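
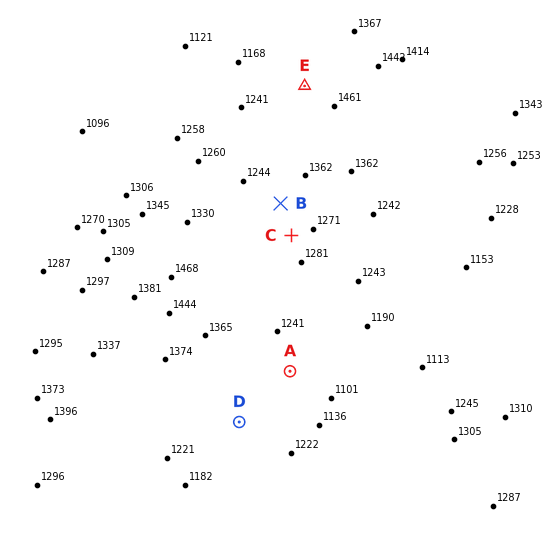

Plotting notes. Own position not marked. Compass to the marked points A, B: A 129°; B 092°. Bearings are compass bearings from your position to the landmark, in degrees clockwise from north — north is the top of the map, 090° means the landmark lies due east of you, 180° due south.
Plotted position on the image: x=74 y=196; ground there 1220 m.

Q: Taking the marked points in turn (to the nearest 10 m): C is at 1270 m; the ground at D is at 1270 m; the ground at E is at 1380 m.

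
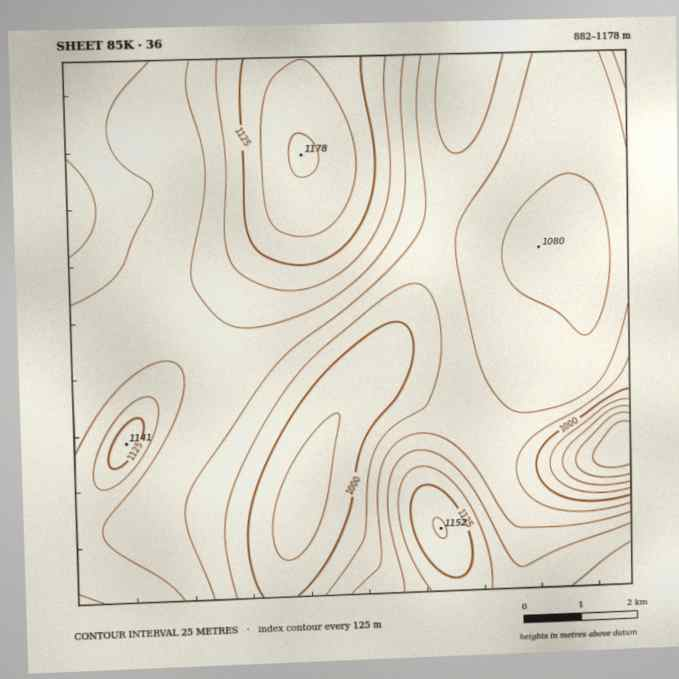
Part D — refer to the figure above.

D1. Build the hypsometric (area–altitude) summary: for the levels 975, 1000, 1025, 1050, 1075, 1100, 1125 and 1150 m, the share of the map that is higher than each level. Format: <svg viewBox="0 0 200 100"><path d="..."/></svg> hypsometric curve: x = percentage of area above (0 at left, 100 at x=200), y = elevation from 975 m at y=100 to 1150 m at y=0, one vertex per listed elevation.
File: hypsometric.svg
<svg viewBox="0 0 200 100"><path d="M193 100l-13-14-17-15-36-14-64-14-31-14-13-15-10-14"/></svg>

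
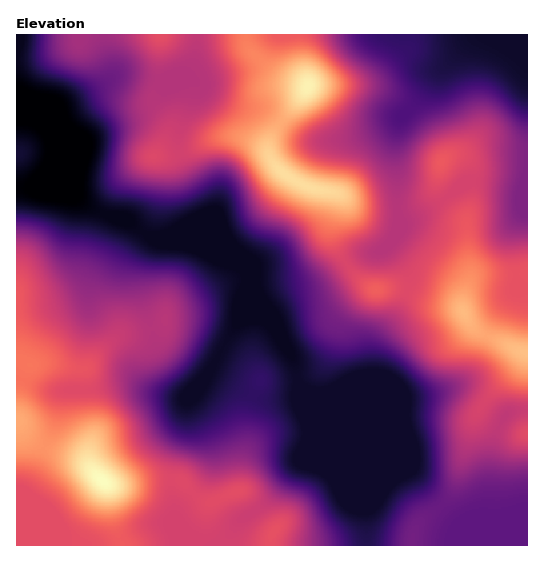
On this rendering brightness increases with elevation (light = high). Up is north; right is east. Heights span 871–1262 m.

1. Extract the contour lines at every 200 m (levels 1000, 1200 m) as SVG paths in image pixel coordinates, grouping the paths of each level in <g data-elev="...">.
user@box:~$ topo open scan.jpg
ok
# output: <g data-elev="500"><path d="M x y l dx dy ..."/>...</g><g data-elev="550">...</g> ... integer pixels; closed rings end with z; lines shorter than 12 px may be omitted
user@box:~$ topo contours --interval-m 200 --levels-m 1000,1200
<g data-elev="1000"><path d="M328 545l-3-13-14-29-8-8-18-8-9-7-9-13-8-22-5-5-4-2-7 0-29 11-15 1-25-7-9-7-7-9-14-28 0-10 5-6 22-15 11-11 9-16 7-20 0-8-2-9-6-12-7-9-6-4-7-2-43-1-11-1-26-14-27-7-18-17-8-5-10-3-10-1"/><path d="M419 545l2-20-3-3-5 3-4 5-3 15"/><path d="M527 132l-8-4-24-24-8-4-9-1-9 2-18 10-22 9-27 22-5 1-6-1-9-10-6-15 2-9 11-16 1-5-2-7-8-11-27-20-5-8-2-6"/><path d="M51 35l1 18 3 6 6 4 12 5 13 4 11 1 16-2 5 3 0 6-5 13 0 7 9 28-4 36 1 9 4 6 7 4 13 4 30 4 14-4 28-15 7-1 7 3 9 10 11 27 5 9 8 5 21 8 10 9 23 41 9 36 3 6 9 4 25 1 13 3 23 16 25 24 19 14 3 8-6 18 0 10 6 56 2 9 3 5 4 2 5-1 26-11 21 0 21-3"/></g><g data-elev="1200"><path d="M99 505l12 1 11-4 9-9 2-9-4-9-19-23-8-19-4-3-5-1-11 4-10 10-6 9-2 9 5 12 13 19 8 8z"/><path d="M527 343l-21-3-4 1-1 3 3 5 11 10 7 4 5 1"/><path d="M466 324l3 1 3-1-1-9-4-10-2-2-4-1-5 3 0 7 3 6z"/><path d="M341 209l9 0 5-6 0-10-6-8-8-4-28-6-18-10-12-12-6-20-2-2-9 1-9 7-4 8 2 9 10 17 9 11 13 8 16 8z"/><path d="M288 116l10-1 15-7 10-8 7-9 1-7-3-8-8-9-9-6-8-1-9 3-8 6-5 8-1 12 5 23z"/></g>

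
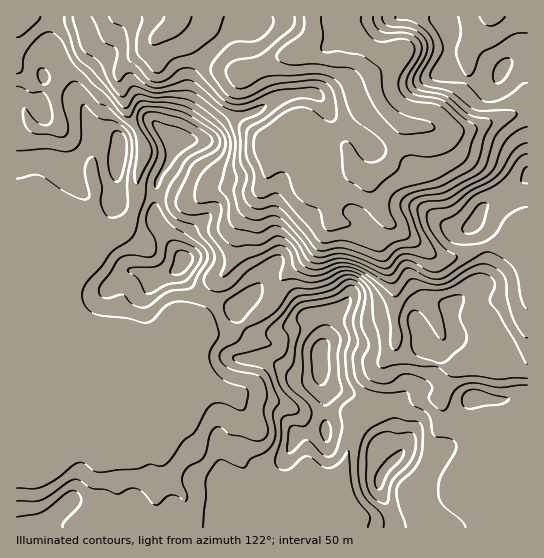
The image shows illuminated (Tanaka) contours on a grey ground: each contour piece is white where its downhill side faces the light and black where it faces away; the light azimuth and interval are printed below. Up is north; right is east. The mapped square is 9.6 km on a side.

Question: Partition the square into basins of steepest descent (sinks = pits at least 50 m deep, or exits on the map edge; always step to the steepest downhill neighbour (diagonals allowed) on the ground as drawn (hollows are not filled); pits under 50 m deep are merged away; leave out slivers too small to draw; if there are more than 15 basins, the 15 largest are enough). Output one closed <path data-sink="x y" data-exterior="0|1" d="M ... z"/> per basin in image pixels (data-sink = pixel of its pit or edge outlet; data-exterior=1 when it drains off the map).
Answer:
<path data-sink="313 17" data-exterior="1" d="M445 16l-204 0-1 6 3 3-6 0-42 45-6 12-1 15-9 24-4 20-20-17-6 0-24 12-6 7 0-4-8-4-17-4-10-22-3-2-16 1-11 4-9 0-5-5 0-10 4-11-3-32 11-21 3-16-39 0 1 511 511-1 0-470-11 0-6 3-16 20-9 3-17-2-23-9-2-3 5-19 0-17z"/><path data-sink="179 17" data-exterior="1" d="M239 16l-184 0-3 17-11 21 3 32-4 11 0 10 5 5 9 0 11-4 16-1 3 2 10 22 17 4 6 2 2 6 6-7 24-12 6 0 19 17 5-20 9-24 1-15 6-12 42-45 6 0-3-3z"/><path data-sink="491 17" data-exterior="1" d="M527 16l-81 0-1 6 4 11 0 17-5 20 25 11 17 2 9-3 16-20 17-5z"/>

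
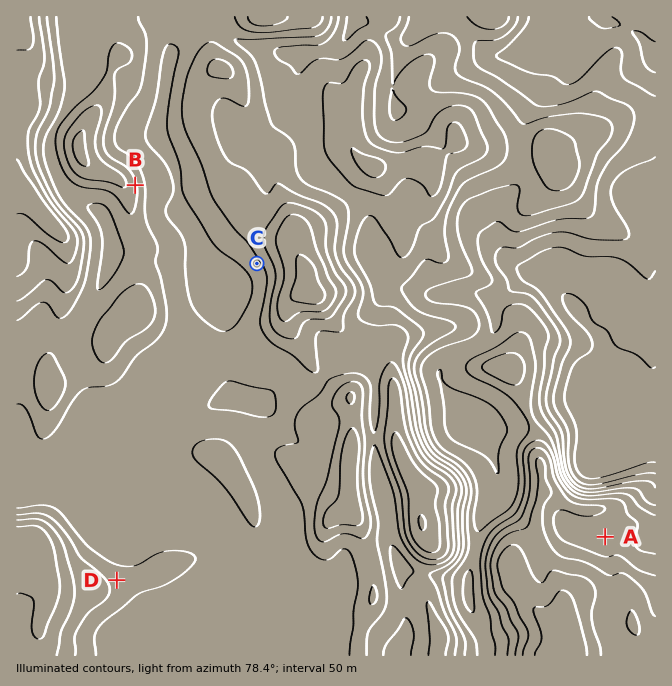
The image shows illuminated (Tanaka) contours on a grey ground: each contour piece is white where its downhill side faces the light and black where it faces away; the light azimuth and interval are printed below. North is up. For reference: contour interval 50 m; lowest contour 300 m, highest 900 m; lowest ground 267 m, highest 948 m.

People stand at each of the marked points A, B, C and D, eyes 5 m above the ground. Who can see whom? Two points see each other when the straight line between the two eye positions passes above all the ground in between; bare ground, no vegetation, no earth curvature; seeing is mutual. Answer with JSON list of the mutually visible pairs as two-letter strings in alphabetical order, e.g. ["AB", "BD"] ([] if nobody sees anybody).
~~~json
["BC", "CD"]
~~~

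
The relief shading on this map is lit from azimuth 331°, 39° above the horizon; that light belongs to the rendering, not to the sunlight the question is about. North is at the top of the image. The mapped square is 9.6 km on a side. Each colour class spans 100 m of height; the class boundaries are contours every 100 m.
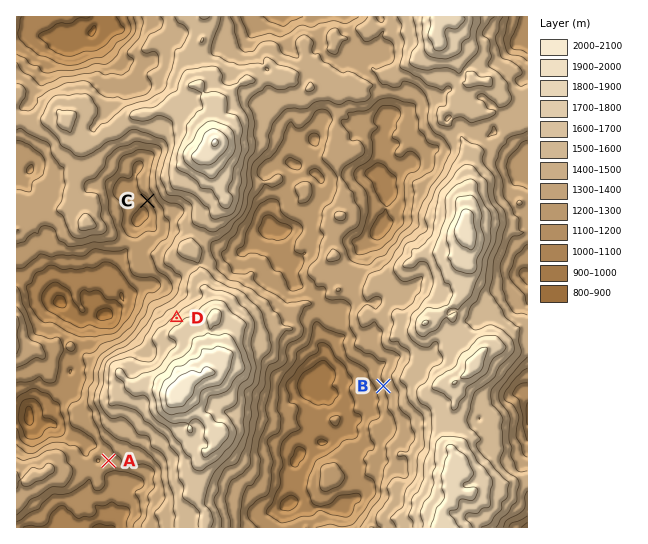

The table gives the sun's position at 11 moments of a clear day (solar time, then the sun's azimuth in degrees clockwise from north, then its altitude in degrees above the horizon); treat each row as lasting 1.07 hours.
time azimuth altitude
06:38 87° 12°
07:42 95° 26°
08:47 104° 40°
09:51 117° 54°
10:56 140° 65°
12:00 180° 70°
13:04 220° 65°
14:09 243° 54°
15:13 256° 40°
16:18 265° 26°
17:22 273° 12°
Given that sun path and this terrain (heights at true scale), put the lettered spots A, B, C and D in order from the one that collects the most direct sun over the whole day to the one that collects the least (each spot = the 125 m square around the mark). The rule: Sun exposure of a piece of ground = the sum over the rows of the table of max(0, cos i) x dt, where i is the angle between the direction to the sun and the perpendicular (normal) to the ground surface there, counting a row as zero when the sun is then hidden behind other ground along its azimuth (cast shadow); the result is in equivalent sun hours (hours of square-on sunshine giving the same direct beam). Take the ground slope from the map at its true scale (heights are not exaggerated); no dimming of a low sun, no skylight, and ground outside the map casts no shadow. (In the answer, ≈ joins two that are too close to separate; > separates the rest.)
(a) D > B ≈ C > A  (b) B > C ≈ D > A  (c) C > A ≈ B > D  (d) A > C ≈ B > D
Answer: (d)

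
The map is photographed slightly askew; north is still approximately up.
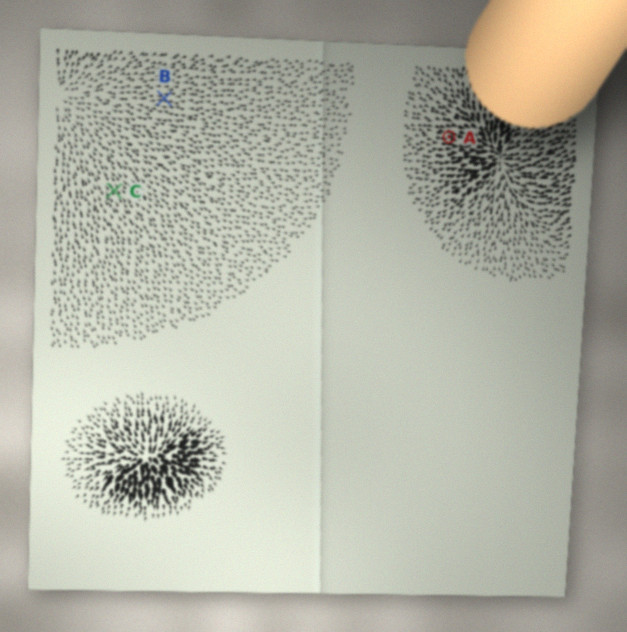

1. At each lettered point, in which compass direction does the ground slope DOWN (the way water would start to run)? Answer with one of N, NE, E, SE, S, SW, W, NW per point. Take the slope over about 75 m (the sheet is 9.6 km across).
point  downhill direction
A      E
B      W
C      NW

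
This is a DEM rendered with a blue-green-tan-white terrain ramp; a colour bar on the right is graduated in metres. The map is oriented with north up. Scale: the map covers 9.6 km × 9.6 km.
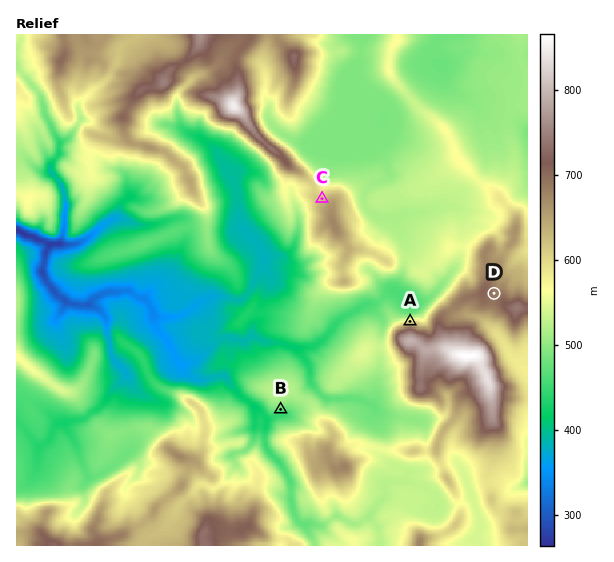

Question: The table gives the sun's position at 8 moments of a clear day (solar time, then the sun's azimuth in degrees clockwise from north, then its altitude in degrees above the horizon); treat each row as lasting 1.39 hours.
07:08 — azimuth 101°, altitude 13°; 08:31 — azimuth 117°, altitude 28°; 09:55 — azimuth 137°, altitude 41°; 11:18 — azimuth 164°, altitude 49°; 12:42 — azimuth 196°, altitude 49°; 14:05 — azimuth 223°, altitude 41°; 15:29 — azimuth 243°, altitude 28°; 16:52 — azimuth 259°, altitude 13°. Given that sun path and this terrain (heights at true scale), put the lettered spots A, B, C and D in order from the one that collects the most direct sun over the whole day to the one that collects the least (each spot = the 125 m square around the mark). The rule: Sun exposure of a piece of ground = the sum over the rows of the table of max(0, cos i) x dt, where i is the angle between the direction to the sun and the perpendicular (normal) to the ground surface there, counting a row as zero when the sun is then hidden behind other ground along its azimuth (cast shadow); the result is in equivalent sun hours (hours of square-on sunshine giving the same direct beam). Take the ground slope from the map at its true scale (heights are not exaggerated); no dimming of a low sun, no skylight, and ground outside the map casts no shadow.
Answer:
B > D > C > A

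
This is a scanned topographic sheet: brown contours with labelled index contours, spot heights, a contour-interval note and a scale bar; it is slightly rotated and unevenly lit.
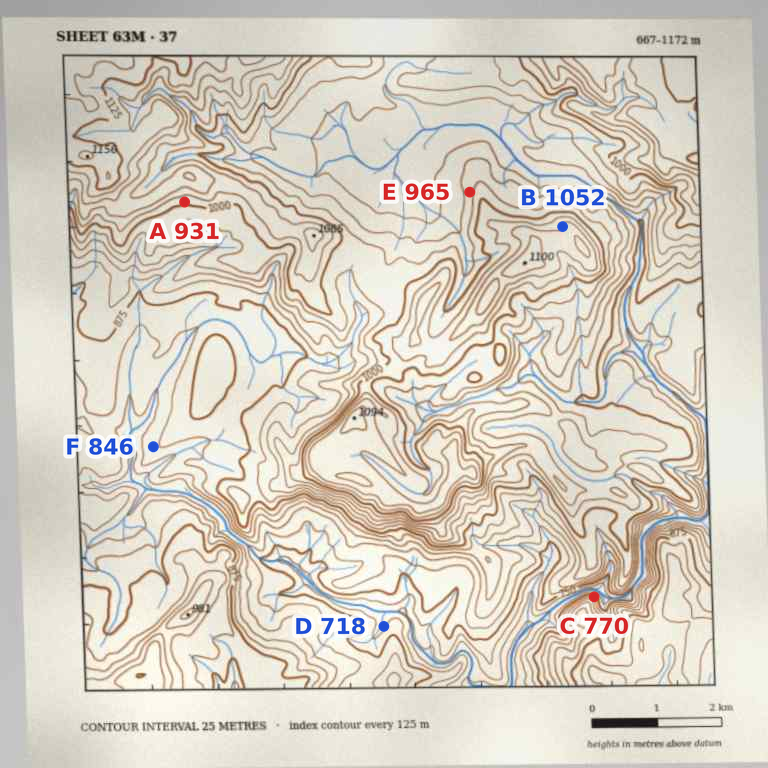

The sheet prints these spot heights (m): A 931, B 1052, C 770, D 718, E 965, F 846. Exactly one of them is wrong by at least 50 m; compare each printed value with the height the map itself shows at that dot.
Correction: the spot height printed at A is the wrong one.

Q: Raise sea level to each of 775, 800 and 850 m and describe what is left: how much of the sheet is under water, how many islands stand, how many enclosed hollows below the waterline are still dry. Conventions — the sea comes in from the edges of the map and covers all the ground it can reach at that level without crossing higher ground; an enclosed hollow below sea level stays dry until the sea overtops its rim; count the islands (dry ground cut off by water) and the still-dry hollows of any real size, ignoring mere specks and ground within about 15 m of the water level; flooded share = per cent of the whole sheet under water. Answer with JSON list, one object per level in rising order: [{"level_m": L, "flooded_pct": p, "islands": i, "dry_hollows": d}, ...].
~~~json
[{"level_m": 775, "flooded_pct": 8, "islands": 0, "dry_hollows": 0}, {"level_m": 800, "flooded_pct": 12, "islands": 0, "dry_hollows": 0}, {"level_m": 850, "flooded_pct": 22, "islands": 0, "dry_hollows": 0}]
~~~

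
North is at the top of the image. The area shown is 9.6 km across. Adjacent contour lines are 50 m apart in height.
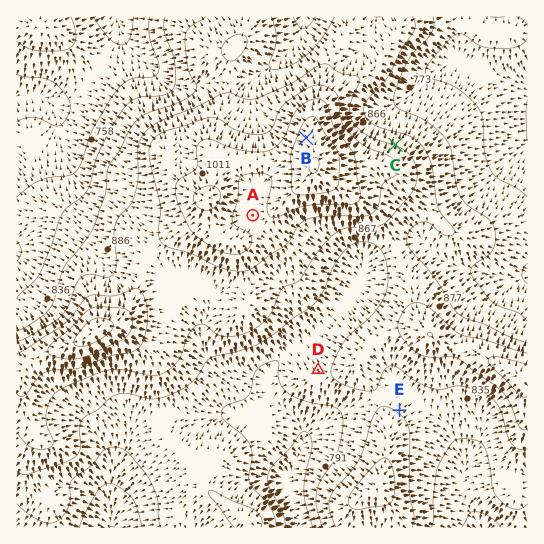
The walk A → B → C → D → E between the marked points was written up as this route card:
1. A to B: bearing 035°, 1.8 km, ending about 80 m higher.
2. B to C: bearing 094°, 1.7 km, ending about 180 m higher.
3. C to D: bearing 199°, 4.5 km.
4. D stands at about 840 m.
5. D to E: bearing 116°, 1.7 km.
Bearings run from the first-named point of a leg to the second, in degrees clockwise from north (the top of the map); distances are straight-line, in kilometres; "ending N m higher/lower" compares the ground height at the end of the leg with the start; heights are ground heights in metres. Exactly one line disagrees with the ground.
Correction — Line 2: it should read "ending about 180 m lower".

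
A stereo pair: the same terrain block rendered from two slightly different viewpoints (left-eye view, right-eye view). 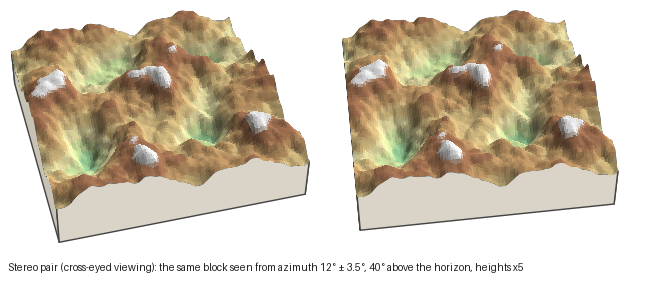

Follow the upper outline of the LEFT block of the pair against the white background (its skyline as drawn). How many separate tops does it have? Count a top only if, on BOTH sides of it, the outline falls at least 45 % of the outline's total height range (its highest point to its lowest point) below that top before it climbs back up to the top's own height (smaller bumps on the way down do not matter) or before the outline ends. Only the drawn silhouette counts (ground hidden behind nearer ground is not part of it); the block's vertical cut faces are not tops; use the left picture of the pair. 0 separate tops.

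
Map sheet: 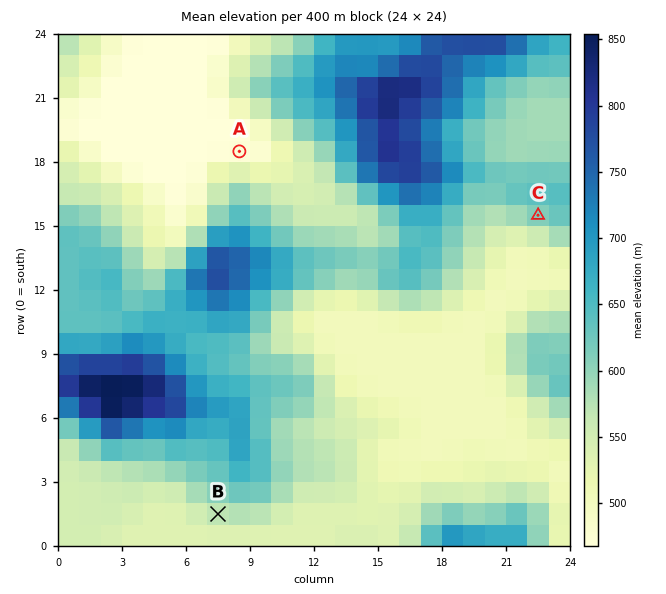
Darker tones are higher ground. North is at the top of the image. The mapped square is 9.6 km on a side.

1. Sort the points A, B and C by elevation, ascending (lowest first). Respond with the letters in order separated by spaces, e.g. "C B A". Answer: A B C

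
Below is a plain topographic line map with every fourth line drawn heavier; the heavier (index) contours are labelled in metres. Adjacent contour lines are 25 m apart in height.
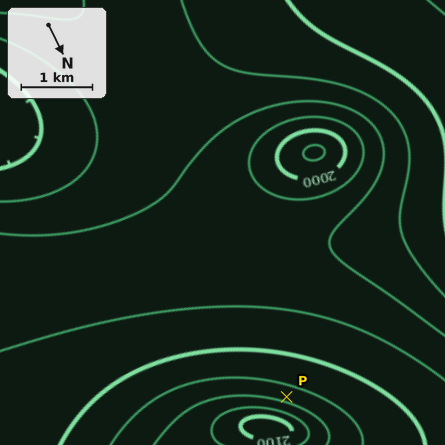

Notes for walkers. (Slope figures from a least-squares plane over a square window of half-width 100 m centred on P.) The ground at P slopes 7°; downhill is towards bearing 223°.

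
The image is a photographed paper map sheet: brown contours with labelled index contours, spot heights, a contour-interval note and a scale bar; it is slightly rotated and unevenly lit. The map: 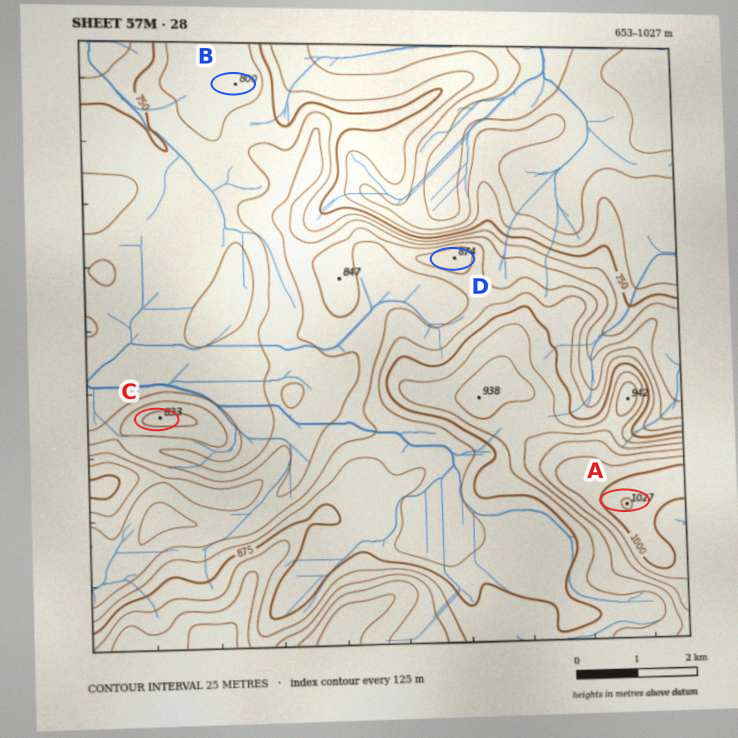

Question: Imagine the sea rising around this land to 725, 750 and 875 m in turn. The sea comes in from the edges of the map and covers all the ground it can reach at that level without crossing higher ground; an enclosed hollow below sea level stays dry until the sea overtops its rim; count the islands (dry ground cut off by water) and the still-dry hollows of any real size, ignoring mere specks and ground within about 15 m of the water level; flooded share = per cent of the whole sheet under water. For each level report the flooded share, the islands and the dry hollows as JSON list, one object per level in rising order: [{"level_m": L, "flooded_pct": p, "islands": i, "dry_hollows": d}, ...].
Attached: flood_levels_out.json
[{"level_m": 725, "flooded_pct": 17, "islands": 0, "dry_hollows": 0}, {"level_m": 750, "flooded_pct": 22, "islands": 0, "dry_hollows": 0}, {"level_m": 875, "flooded_pct": 78, "islands": 0, "dry_hollows": 0}]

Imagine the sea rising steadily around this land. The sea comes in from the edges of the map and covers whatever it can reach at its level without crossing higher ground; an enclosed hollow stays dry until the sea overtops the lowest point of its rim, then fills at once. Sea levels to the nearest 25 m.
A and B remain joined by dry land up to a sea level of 775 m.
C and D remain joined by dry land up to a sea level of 800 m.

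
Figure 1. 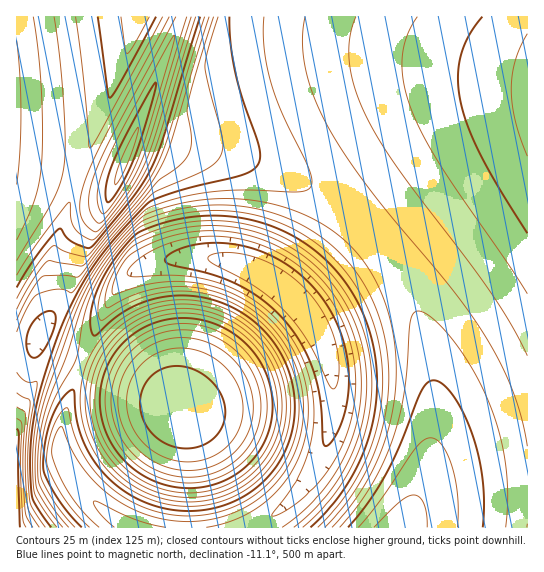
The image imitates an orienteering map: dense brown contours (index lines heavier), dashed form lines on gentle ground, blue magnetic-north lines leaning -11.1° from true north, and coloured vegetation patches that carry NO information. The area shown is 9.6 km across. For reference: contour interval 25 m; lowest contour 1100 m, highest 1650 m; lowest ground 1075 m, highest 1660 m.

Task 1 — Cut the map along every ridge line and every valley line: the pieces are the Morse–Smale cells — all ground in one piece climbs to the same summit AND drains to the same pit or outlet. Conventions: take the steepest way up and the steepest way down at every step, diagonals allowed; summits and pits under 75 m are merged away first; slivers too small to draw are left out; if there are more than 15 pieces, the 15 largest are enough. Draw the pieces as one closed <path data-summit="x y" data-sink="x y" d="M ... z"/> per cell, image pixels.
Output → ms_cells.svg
<path data-summit="125 161" data-sink="527 91" d="M527 16l-345 0-46 115 39 13 28 3 35 8 49 18 46 28 40 38 44-38 44-30 34-19 33-13z"/><path data-summit="177 413" data-sink="291 297" d="M206 257l-23 0-28 6-24 9-10 9-34 69-24 71-4 24 14 32 11 14 19 20 27 17 124 0 33-24 16-17 13-20 12-28 5-25 0-33-9-36-16-30-26-27-17-12-31-13z"/><path data-summit="125 161" data-sink="291 297" d="M141 132l-4 0-2 3-21 50-17-1-36-12-32-4-13 1 1 178 14-2 6-2 5-10 25 11 11 3 11-2 32-64 10-9 24-9 28-6 23 0 28 6 37 17 27 23 73-64-2-4-36-34-46-28-49-18-35-8-28-3z"/><path data-summit="398 527" data-sink="527 91" d="M527 140l-32 12-34 19-44 30-45 38 23 30 17 32 12 32 9 46 0 51-5 32-12 37-14 29 126-1z"/><path data-summit="398 527" data-sink="291 297" d="M371 239l-74 64 16 20 16 38 4 20-1 41-9 32-16 28-20 22-18 15-11 5-3 4 146 0 15-29 11-32 6-37 0-51-2-18-7-28-12-32-17-32z"/><path data-summit="125 161" data-sink="141 17" d="M181 16l-164 0-1 151 45 5 36 12 17 1 53-128 14-38z"/><path data-summit="17 518" data-sink="291 297" d="M42 333l-5 10-21 4 0 180 113 1-26-17-19-20-15-21-10-25 1-14 9-33 20-52-11 1-11-3z"/>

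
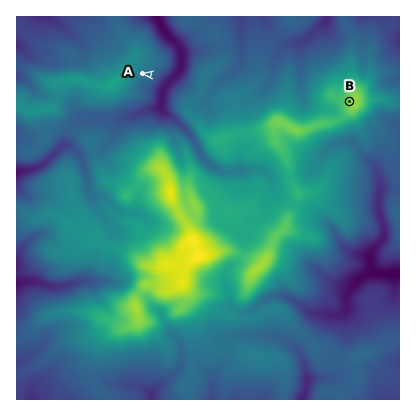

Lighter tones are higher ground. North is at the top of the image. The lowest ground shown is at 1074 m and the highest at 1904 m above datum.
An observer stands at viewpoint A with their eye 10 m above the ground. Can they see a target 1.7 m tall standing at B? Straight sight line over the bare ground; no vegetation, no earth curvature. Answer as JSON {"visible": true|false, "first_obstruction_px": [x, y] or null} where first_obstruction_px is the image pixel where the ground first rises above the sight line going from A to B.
{"visible": true, "first_obstruction_px": null}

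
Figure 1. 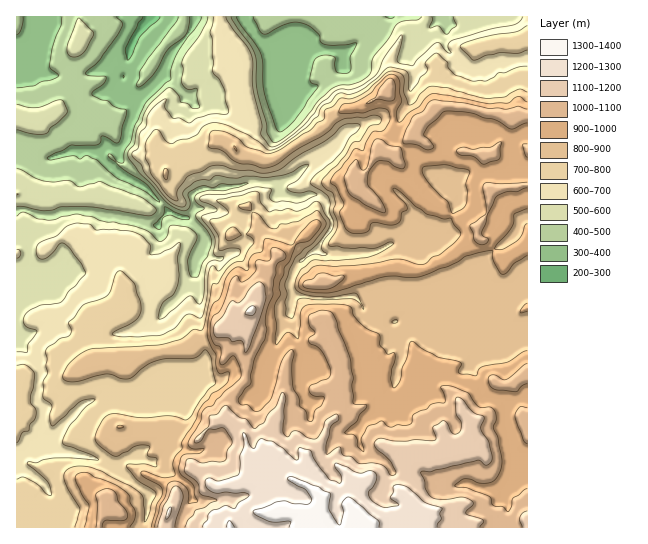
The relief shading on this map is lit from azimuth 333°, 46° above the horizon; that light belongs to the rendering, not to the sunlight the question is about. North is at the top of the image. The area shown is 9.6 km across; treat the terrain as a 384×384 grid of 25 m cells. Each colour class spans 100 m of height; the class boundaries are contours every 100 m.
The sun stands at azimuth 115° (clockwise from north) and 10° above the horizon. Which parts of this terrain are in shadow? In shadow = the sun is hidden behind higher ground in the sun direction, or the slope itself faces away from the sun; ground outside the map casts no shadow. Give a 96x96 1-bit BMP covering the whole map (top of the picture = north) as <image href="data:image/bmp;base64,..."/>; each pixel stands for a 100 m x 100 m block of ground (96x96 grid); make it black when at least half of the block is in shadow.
<image width="96" height="96" href="data:image/bmp;base64,Qk2+BAAAAAAAAD4AAAAoAAAAYAAAAGAAAAABAAEAAAAAAIAEAAATCwAAEwsAAAIAAAAAAAAA////AAAAAAAA/gDz9wAAAAAAAGYA/gHz/xAAAAAAAG4B/gfz/yAADAAAAH4D/w/5/3MADAAAAD8P/x/5///BnAADwH8f/5/9//9AHAAD8H9//7/94f4ADA4D8D9////98AAADA4B4D7/+///94AADA8AAA7/+///9/AAHAeAAAb/////n/AAOMMAAAb/////n+AAMeYAAAD/////v+AAcf4AAAD//////+AMcPwAAAD//5///+AYMHQB0AD//j///+wYOPjBOAY/97//3+w5nPlAPA4fz7//7+w7x/PAPA4M/8D/588zw+P8OA4O/+H/848HwPP8OB4Of/f/+A8D4Hn/eB8Of////j+D8Dv/4R4Of////j+H8Af/47wMP////n/H+Af/4bwMA////z/D+EM/4AAcA////x/COGOfwAAcAP///4/GGAPfiYAeAA///8/GeAPgG5gfAAP//+/G+APgD9wf4AH//+fH+APgH/6/+AB//OfH8AHgH////AAf/uPiAAHgD////gAA/uPmAAHgB/////+A/2H2AADAAfj//////2D2AADAAAD/8////AD+AALAAAD/4H///AB/AALAAAD+AAf//AB+AAMAAADAAAP//gB/AAAAAADD8AP//wB/AABAAADH+AP//+B/gGBAAADD+AP///B/+EAAAADH+Af///B//sAAAADn/Q////g//YAAAABj+/////g8AAAAAABj8/////g8AAAAAABAB/////w/gAAAAAAAD/////w/yAAAAAAAH/////w//8AAAAAAf/////wf//wMAAAAf/////8P//4MAMAAf/////+H//4NgIAAf/////+D//8DwAwAAf////8A4AIH8ACAAf////48cAAD/ADDA/////z+eAAB/ADH4/////3/PAAB/GDP7/////n/OAAB/gDf/////8P/+AAAfwCP/////4f//AAAfwAAAAf//4f//AAAfwAAAAH4//f//AAAP4AAAAP5//P//gAAP4AAAAfw/////gAAP4AAAB/wf////gAAP7wAAD/wP7///gAAf78ACH/wAAB//gAAfgABmP/gAAA//gAAAgAD2f/gAAA//0AAAgID///gAYM//+AAAgYAP//Bw4/f/+AAAwcAP//D45/3//AANsYAP//H/x/7//OAAMQAP//H/j/+f/vAAAAAP//P/D//v//AAAAAP//P/H/////gAAAAH//P/P/////gAAAAD//f/8f/8P/4ABgMD//f/+f//B/8APw+D//n+ef//4H8P/w+D//x4Of//+D///w/D//58e////j///4fB//7cM////z///4AAf//AM////z///4AAP//AG////7///AAAP4/gG///////4AAAH9/gA/////4OAAHAA//4A/////8GAAHgA//gA////3+eAAPwA//wA////7+cAAP4A//4R////7++AAf4A//4x////9//gAf4Af/8D////8///wf8AP/+D//H/+f//8f8AP//H/4A/+///8f4AP//P+AAP////8="/>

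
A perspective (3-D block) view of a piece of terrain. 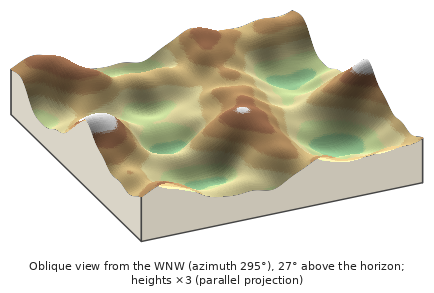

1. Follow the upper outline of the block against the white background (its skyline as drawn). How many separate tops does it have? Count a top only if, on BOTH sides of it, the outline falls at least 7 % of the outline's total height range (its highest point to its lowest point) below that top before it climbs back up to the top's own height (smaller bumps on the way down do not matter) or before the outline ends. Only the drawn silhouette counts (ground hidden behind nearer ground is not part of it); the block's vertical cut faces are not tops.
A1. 3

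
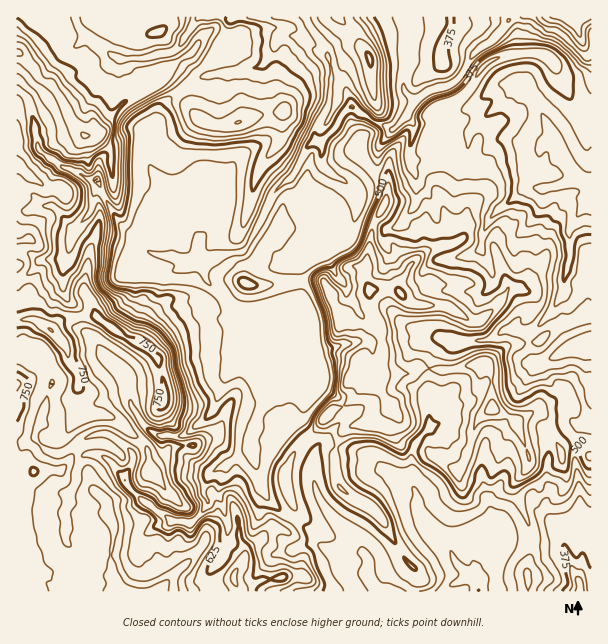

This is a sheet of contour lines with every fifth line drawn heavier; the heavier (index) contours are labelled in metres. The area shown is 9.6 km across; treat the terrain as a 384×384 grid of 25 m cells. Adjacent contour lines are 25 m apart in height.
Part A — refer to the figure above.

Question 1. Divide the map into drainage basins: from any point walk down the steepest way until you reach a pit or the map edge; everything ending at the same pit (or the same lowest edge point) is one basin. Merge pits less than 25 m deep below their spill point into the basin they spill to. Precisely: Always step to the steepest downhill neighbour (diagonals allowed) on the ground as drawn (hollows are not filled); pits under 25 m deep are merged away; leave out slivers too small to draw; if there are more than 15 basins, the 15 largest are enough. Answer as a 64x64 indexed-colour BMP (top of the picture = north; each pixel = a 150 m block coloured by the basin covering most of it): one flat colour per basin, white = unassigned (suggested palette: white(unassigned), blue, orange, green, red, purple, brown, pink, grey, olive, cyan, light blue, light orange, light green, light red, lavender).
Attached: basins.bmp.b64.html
<image width="64" height="64" href="data:image/bmp;base64,Qk12CAAAAAAAAHYAAAAoAAAAQAAAAEAAAAABAAQAAAAAAAAIAAATCwAAEwsAABAAAAAAAAAA////ALR3HwAOf/8ALKAsACgn1gC9Z5QAS1aMAMJ34wB/f38AIr28AM++FwDox64AeLv/AIrfmACWmP8A1bDFABERERERERERERERERMzMzMzMzMzMzNERERERERDMzMzERERERERERERERERMzMzMzMzMzMzMzREREREREMzMzMRERERERERERERERETMzMzMzMzMzMzREREREREQzMzMxERERERERERERERERMzMzMzMzMzMzRERERERERDMzMzERERERERERERERERETMzMzMzMzMzNEREREREREMzMzMREREREREREREREREREzMzMzMzMzNEREREREREQzMzMxERERERERERERERERERMzMzMzMzM0RERERERERDMzMzERERERERERERERERERERMzMzMzM0REREREREREMzMzMRERERERERERERERERERETMzMzM0REREREREREQzMzMxERERERERERERERERERERMzMzM0REREREREREQzMzMzERERERERERERERERERERMzMzNERERERERERERDMzMzMREREREREREREREREREREzMzNERERERERERERDMzMzMxERERERERERERERERERETMzM0REREREREREREQzMzMzERERERERERERERERERERMzMzREREREREREREREMzMzMREREREREREREREREREREzMzREREREREERREREQzMzMxERERERERERERERERERERMzNEREREREERFERERDMzMxERERERERERERERERERERETMzREREQzMRERRERDMzEREREREREREREREREREREREREzNEREQzMRERFEREMzMRERERERERERERERERERERERERMzNERDMREREUREQzMREREREREREREREREREREREREREzMzM0ERERERFERVMRERUREREREREREREREREREREREREzMzMRERERERVVVRERVRERERERERERERERERERERERERMzMRERERERFVVVVRFVERERERERERERERERERERERERETMREREREREVVVVVVVURERERERERERERERERERERERERERERERERERVVVVVVVRERERERERERERERERERERERERERERERERERVVVVVVVVERERERERERERERERERERERERERERERERERFVVVVVVVURERERERERERERERERERERERERERERERERERFVVVVVVRERERERERERERERERERERERERERERERERERERVVVVVVERERERERERERERERERERERERERERERERERERERElVVUREREREREREREREREREREREREREREREREREREREiJVVRERERERERERERERERERERERERERERERERERERESIiIlERERERERERERERERERERERERERERERERERERERIiIiEREREREREREREREREREREREREREREREREREREREiIiIREREREREREREREREREREREREREREREREREREREiIiIhERERERERERERERERERERERERERERERERERERIiIiIiEREREREREREREREREREREREREREREREREREREiIiIiIhERERERERERERERERERERERERERERERERERESIiIiIiERERERERERERERERERERERERERERERERERESIiIiIiIRERERERERERERERERERERERERERERERERERIiIiIiIhEREREREREREREREREREREREREREREREREiIiIiIiIiEREREREREREREREREREREREREREREREREiIiIiIiIiIREREREREREREREREREREREREREREREREiIiIiIiIiIhERERERERERERERERERERERERERERERESIiIiIiIiIiERERERERERERERERERERERERERERERESIiIiIiIiIiIRERERERERERERERERERERERERERERERIiIiIiIiIiIhEREREREREREREREREREREREREREREREiIiIiIiIiIiERERERERERERERERERERERERERERERESIiIiIiIiIiIREREREREREREREREREREREREREREREREiIiIiIiIiIhEREREREREREREREREREREREREREREREiIiIiIiIiIiEREREREREREREREREREREREREREREREiIiIiIiIiIiIRERERERERERERERERERERERERERERESIiIiIiIiIiIhEREREREREREREREREREREREREREREREiIiIiIiIiIiERERERERERERERERERERERERERERERESIiIiIiIiIiIRERERERERERERERERERERERERERERERIiIiIiIiIiIRERERERERERERERERERERERERERERERERIiIiIiIiIRERERERERERERERERERERERERERERERERESIiIiIiIREREREREREREREREREREREREREREREREREREiIiIiIhERERERERERERERERERERERERERERERERERESIiIiIhEREREREREREREREREREREREREREREREREREREiIiIiEREREREREREREREREREREREREREREREREREREREiIiERERERERERERERERERERERERERERERERERERERERERERERERERERERERERERERERERERERERERERERERERERERERERERERERERERERERERERERERERERERERERERERERERERERERERERERERERERERERERERERERERERERERERERER"/>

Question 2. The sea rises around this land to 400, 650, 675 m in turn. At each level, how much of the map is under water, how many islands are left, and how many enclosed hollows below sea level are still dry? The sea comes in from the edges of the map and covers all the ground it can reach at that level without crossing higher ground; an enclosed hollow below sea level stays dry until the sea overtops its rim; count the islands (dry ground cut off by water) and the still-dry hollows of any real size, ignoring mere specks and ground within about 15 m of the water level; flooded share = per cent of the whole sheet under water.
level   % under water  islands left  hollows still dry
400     12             0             0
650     82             0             0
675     86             0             0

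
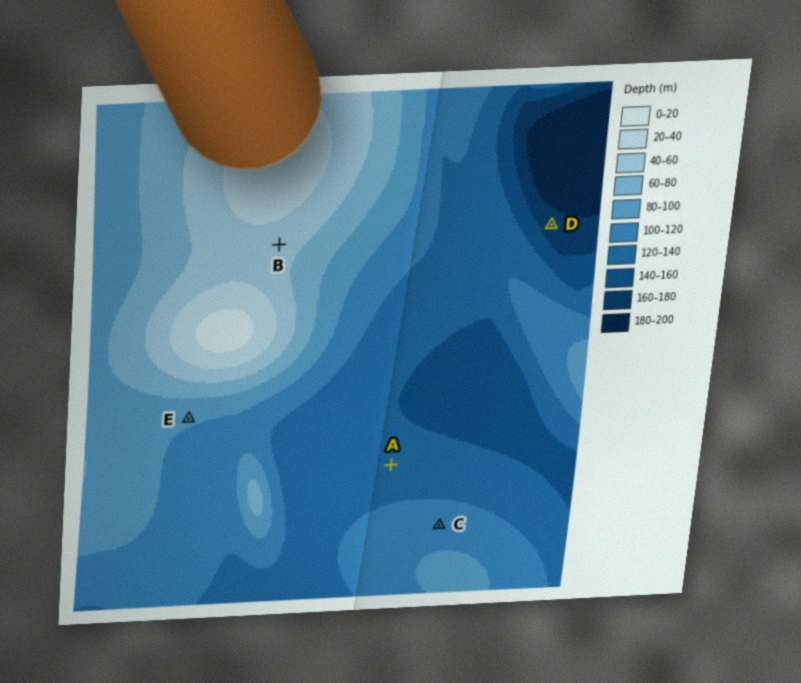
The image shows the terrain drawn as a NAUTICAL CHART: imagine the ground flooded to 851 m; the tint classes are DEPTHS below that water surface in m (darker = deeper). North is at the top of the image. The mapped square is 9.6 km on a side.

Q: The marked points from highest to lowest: B E C A D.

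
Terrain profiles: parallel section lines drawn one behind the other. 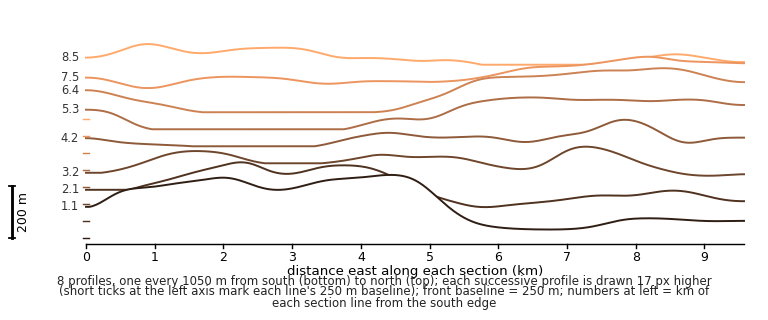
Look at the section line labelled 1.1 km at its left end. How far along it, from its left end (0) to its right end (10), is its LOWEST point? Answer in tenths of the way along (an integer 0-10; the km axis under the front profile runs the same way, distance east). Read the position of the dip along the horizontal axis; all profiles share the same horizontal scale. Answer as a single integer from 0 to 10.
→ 7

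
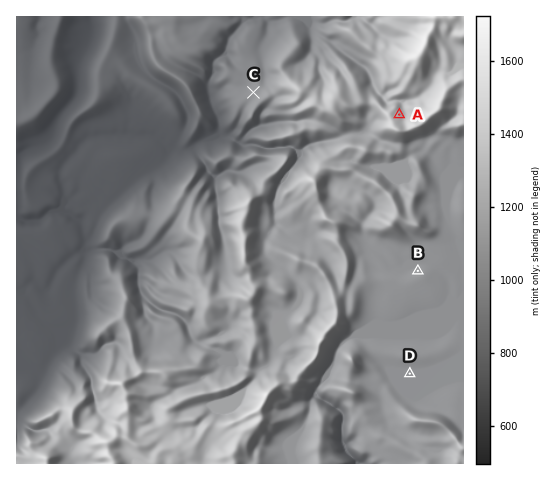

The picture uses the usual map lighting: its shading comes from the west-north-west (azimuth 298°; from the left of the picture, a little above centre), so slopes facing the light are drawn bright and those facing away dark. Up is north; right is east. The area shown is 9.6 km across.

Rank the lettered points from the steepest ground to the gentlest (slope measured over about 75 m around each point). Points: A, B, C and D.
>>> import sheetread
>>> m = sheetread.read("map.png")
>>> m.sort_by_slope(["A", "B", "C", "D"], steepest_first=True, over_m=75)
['A', 'C', 'B', 'D']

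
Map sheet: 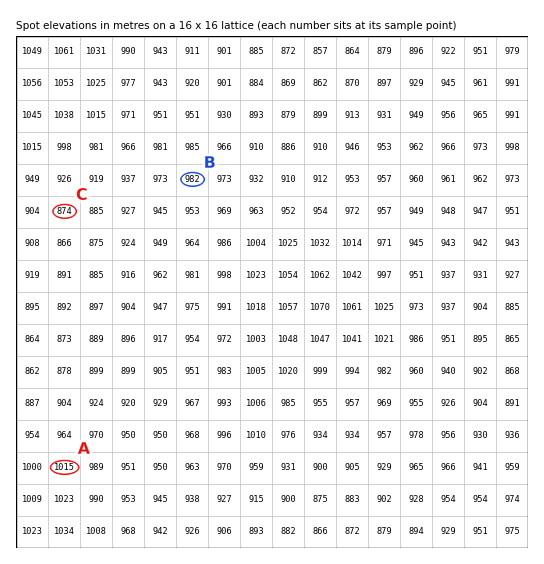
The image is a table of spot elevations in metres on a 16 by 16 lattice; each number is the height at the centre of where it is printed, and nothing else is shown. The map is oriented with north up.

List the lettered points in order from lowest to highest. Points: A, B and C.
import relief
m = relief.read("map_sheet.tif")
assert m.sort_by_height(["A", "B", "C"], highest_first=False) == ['C', 'B', 'A']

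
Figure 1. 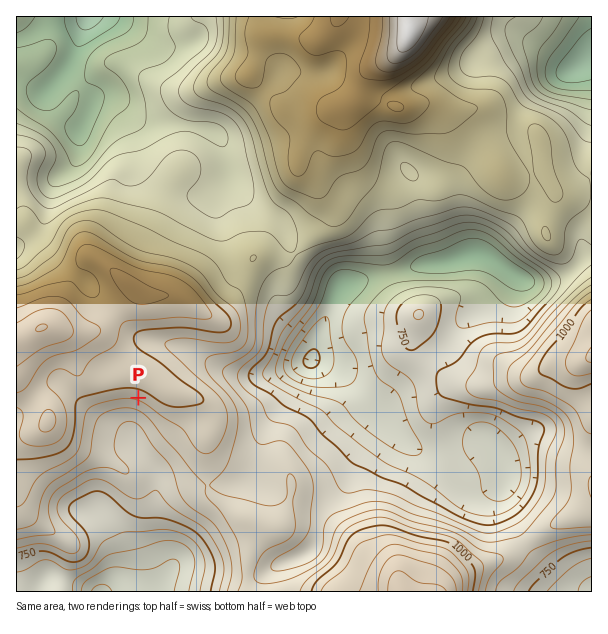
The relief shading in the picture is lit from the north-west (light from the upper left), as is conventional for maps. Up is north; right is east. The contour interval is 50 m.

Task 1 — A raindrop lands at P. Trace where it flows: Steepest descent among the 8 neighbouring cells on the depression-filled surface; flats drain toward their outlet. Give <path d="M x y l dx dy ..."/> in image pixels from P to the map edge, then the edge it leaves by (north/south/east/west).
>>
<path d="M138 398l0 9-1 1 0 5-2 1 0 29 5 6 0 1 10 12 6 12 0 72 12 12 0 15-12 14-1 4"/>
exit: south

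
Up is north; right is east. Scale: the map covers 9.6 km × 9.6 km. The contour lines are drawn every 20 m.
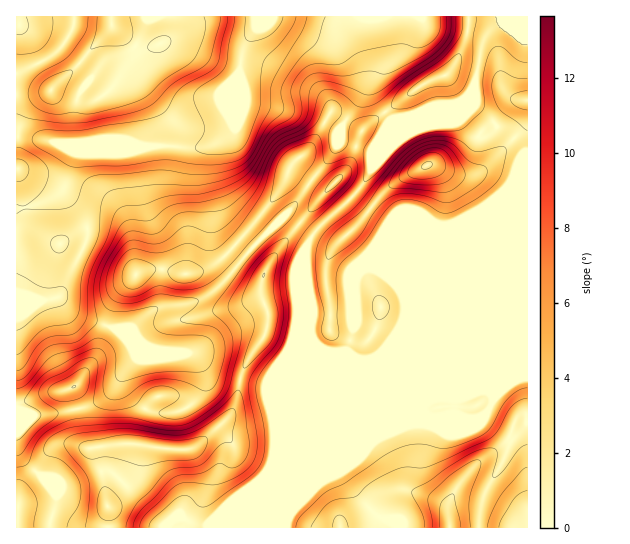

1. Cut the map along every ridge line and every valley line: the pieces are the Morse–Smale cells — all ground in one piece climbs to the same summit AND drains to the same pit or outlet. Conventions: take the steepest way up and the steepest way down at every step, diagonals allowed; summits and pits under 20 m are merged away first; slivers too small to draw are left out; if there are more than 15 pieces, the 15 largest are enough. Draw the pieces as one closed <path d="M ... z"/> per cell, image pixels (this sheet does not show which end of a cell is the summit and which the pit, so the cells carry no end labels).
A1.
<path d="M365 16l-108 0-1 13-12 17-5 27 2 6 2 19 6 6 24 3 41 9 24 15 3-2-1 12 2 2 25 8 7 0 22-9-24 25-13 23-43 40-11 19 6 88 2 5 12 9 14 1 19 8 11 0 9-4 27-34 84-84 35-83-4-10-11-12-11-5-16-17-7-5 1-12-2-6-8 11-9 5-18 1-29 12-19 3-18-27 0-11 6-15 0-6-6-22-1-18z"/><path d="M307 289l-4 30-11 27-26 39-49-10-26-22-34-2-28-11 7 19-12 12-9 16-16 14-21 8-44 7-17-7 0 41 6 9 21 19 12 16 0 9-7 24 236 1 3-14 15-35 2-25 4-9 0-154z"/><path d="M310 333l2 68 32 76 24 30 11 10 10 3 6 8 83 0 6-34 15-24 12-29 17-18 0-68-143 0-16 5-11 0-19-8-10 0-7-3-9-7z"/><path d="M255 16l-180 0-6 19-14 18-39 21 0 61 37 6 10 4 104 0 18 3 26-3 18-10 6-6 4-10 0-46 2-18 4-12 11-14z"/><path d="M210 145l-11 3-32-3-78 2-14 6-11 38 20 28 4 16-4 12-25 50 12 15 10 5 34 12 18-1 12-12 12-8 32-4 16-7 27-24 5-8-18-19-6-12 0-21-8-32 0-24z"/><path d="M527 16l-25 0-1 7-13 10-7 13-6 35 0 25 7 5 16 17 11 5 15 18-1 8-31 75-87 88-26 34 149-2z"/><path d="M287 215l-35 32-20 26-19 19-24 12-32 4-12 8-12 12-14 0-2 2 10 10 24 9 40 4 26 22 49 10 26-39 11-27 2-25 3-5-3-40 7-15z"/><path d="M241 79l-1 36-5 14-8 7-13 8-5 6 0 32 11 43 11 14 18 13 47-49 39-53 6-20-3 1-11-8-21-10-60-10-5-10z"/><path d="M19 293l-3 1 0 115 18 7 24-3 25-5 20-9 12-12 9-16 12-12 0-4-8-14-14-13-39-13-17-18-9 3-14 0z"/><path d="M501 16l-135 0 6 5 1 18 6 22 0 6-6 15 0 11 15 24 3 3 19-3 29-12 18-1 9-5 9-12 8-45 6-11 12-8z"/><path d="M63 188l-4 5-10 7-19 7-14 2 0 84 19 7 14 0 11-5 27-54 1-11-3-8-18-25z"/><path d="M310 361l-1 84-4 9-2 25-15 35-3 13 109 1 1-2-6-6-10-3-11-10-24-30-33-80z"/><path d="M339 139l-12 23-40 52 26 21 46-45 13-23 23-24-4 0-17 8-7 0-25-8z"/><path d="M22 136l-6 1 1 71 8 0 17-5 17-10 8-11 8-30 14-5 44-1-70-1-10-4z"/><path d="M527 424l-16 17-12 29-15 24-5 25 0 9 49-1z"/>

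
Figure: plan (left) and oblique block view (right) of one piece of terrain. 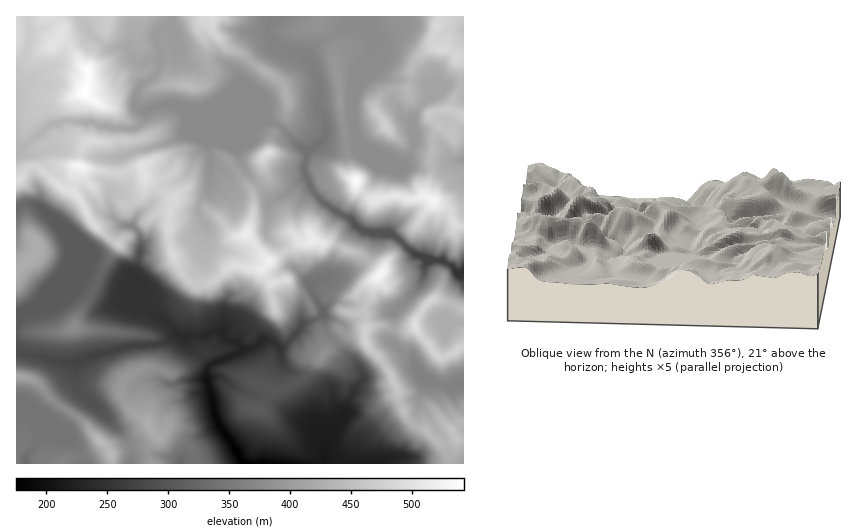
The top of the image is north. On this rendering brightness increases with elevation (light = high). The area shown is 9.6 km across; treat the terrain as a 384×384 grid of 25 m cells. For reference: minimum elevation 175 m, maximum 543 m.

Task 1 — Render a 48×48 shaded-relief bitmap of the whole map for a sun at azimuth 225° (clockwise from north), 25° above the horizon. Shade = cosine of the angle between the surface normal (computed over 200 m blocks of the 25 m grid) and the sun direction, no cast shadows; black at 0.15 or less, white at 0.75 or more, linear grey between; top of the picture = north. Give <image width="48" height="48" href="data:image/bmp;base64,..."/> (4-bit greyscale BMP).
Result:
<image width="48" height="48" href="data:image/bmp;base64,Qk32BAAAAAAAAHYAAAAoAAAAMAAAADAAAAABAAQAAAAAAIAEAAATCwAAEwsAABAAAAAAAAAAAAAAABEREQAiIiIAMzMzAERERABVVVUAZmZmAHd3dwCIiIgAmZmZAKqqqgC7u7sAzMzMAN3d3QDu7u4A////AHd3Zmi6VXh2Z3ZCE4mZmYd3eIiImc3Kd3d2Znm5RHiHd3UhFqmZmHd3iIiJrN3aiHdnd4uTFImXZmMRSqmZh2Z3iIiavd23iGZ3d6owKKmGZUITm6mYZWZ3eImrvcl3dXd3iZMCi6hlVCEmu6mXVWd3eIq7zIZ3VXd4lzE4u4ZVQxE4uph1V3eHeJus2VZ1VXeZUiV7yWZVQxJJuXZmeHiHiaqstlZUVZmVI1ebp2ZVQiNqqHd3d3h3iYm8pURVVplRNWiZh2ZVVER6iId2d3d4mIrMcjVnd0IBRmeHdmZnZDWJh2ZmZ4mamHrcQkeaiBEkZnd2VVVUMjV4ZVZmarqodo74JGnLmVZniHd2ZEMiIkZ2ZmZmipmHaN+zNozIeIiZmZiId2VUNGZmZndmmXd2e+xDaL10aJmZmZiIiHdURndmaIeKuHd3m7dGm8lFZ4d3eHZVVERFaIh3iIi+x3h3mqdWiZVGd3ZmZlMzNEVXiIh3iJv/lXl4u5ZEaGVneIdmdlRFVmd4iZmZms78VYh6qHZVd2Z3h4d3d2ZlZ3d4m93KvM3YVnV5eIh4h2ZlQmZnd3dlZ3d63/yom7zIdjV3iImZZVVUAFZ3d3dmZ3eu/qd3mrynYiZ3eImHQ0VkAGd2Z3d2Z4rv6mZomamGMmiIiZh1IiRhAXd1Vnd3irvdt1Z4d3h1NqmZq6hTEANVnHdkNXeL23nMlVZ3d4hTaaqpqWQyAEq924hRJnjfxknLhVZ4mZYkipl2UxEhBtzMu4YgR577U0rLdmZ5l3M3mHYyEANVjtqrqWQSae+kNZy6dmZ5ZVNHdVQRAGu6zKmamFM2rvtEeqmYdlaHRmVGZUMAKO66u6mZdHaL79ZXmYiIdlZlV3VGZUIVreypu6qXRKq+7IV3h4iIdlVWZ4VWZUN7zdl3h3hjI5i9uGdmiIh3ZlRXd3V3ZUaqvaQzI1YyNVe6eIdniIhmZkRXd2eWVViZykASNWVEVleGeHVVVndmZURXdnqWVWiJhABFZ3dlZmZmdlNFZnVFVERndomGVVd2UyR3eIh2ZnZmZmZ3d2ZVQ0RmVndjI1dmdmeImYh3iHd3d3dmZmZlRFVmZ3ZTNXd4h3irpmiIiHd3d2REVVVVVWd3d3dlZ3d4h3q6VHmYd3d3d2Z4l1RVVnd3d3d3iGZoh4qmNYqXeHd4mZq6hTVlVnd3d3d4l2Z4h4qDR5l2d3d4maqXQ0d3eIh3d3d4llV5holkaIdmZXd3iZhUQ1eImqiHd3eJlVZ4dndmeHZmZ3d3iIdURFeIiHd2Z3iadFZ5dndmd2Z3eHd3iIdEVFZ3ZlZmZ4qXRFaJdndnd3d4mXd4iIYzRFd2Zmd2aKhTRWeIdnd3eHeJqoeIiGM0RWdnd3h3mXQ0ZmeIZnd3eIiamHeId1RFZndnd4mZhURWd3iHZ3d3eImYdmeHdkVndnZnd6qYQ0VneIh3dnd3d4iHZWeHdUaHZnZ3eaqFRWZ3d3d3d3d3d4mXZmeHZVeHZnd3eamGd2Znd3d3d3d3d4mXZw=="/>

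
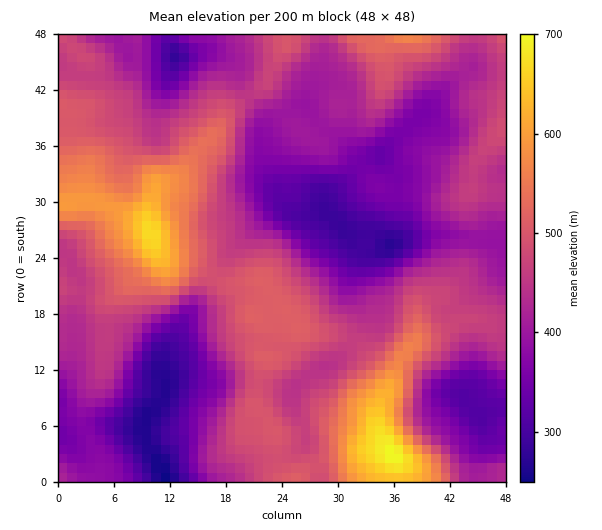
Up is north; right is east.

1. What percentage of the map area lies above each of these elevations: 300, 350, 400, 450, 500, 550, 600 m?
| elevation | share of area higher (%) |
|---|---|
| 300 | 95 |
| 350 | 85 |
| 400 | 68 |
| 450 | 47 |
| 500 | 22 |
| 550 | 10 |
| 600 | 4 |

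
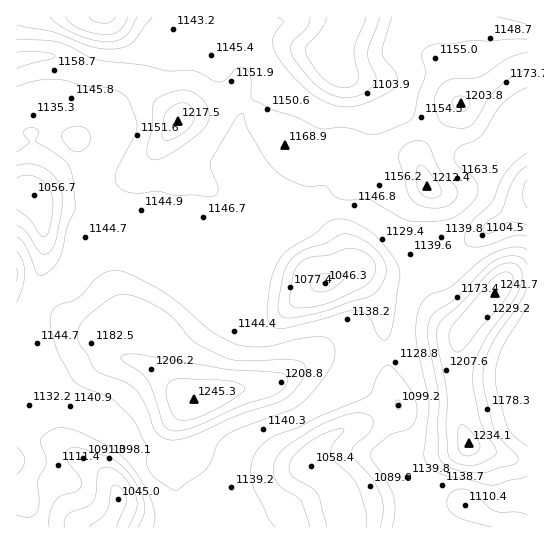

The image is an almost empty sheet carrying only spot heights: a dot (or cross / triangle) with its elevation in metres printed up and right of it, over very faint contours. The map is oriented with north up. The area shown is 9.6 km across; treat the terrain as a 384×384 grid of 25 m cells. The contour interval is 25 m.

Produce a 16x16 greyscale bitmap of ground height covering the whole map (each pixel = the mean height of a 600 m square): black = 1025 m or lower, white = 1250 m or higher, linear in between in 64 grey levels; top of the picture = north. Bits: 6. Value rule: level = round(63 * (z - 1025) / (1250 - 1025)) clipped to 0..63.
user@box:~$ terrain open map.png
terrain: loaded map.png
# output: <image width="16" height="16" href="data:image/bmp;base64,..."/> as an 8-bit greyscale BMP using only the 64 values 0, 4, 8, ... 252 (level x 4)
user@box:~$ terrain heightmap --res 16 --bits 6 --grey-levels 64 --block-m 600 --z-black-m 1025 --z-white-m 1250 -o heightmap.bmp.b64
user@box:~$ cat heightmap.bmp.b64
<image width="16" height="16" href="data:image/bmp;base64,Qk02BQAAAAAAADYEAAAoAAAAEAAAABAAAAABAAgAAAAAAAABAAATCwAAEwsAAAABAAAAAAAAAAAAAAEBAQACAgIAAwMDAAQEBAAFBQUABgYGAAcHBwAICAgACQkJAAoKCgALCwsADAwMAA0NDQAODg4ADw8PABAQEAAREREAEhISABMTEwAUFBQAFRUVABYWFgAXFxcAGBgYABkZGQAaGhoAGxsbABwcHAAdHR0AHh4eAB8fHwAgICAAISEhACIiIgAjIyMAJCQkACUlJQAmJiYAJycnACgoKAApKSkAKioqACsrKwAsLCwALS0tAC4uLgAvLy8AMDAwADExMQAyMjIAMzMzADQ0NAA1NTUANjY2ADc3NwA4ODgAOTk5ADo6OgA7OzsAPDw8AD09PQA+Pj4APz8/AEBAQABBQUEAQkJCAENDQwBEREQARUVFAEZGRgBHR0cASEhIAElJSQBKSkoAS0tLAExMTABNTU0ATk5OAE9PTwBQUFAAUVFRAFJSUgBTU1MAVFRUAFVVVQBWVlYAV1dXAFhYWABZWVkAWlpaAFtbWwBcXFwAXV1dAF5eXgBfX18AYGBgAGFhYQBiYmIAY2NjAGRkZABlZWUAZmZmAGdnZwBoaGgAaWlpAGpqagBra2sAbGxsAG1tbQBubm4Ab29vAHBwcABxcXEAcnJyAHNzcwB0dHQAdXV1AHZ2dgB3d3cAeHh4AHl5eQB6enoAe3t7AHx8fAB9fX0Afn5+AH9/fwCAgIAAgYGBAIKCggCDg4MAhISEAIWFhQCGhoYAh4eHAIiIiACJiYkAioqKAIuLiwCMjIwAjY2NAI6OjgCPj48AkJCQAJGRkQCSkpIAk5OTAJSUlACVlZUAlpaWAJeXlwCYmJgAmZmZAJqamgCbm5sAnJycAJ2dnQCenp4An5+fAKCgoAChoaEAoqKiAKOjowCkpKQApaWlAKampgCnp6cAqKioAKmpqQCqqqoAq6urAKysrACtra0Arq6uAK+vrwCwsLAAsbGxALKysgCzs7MAtLS0ALW1tQC2trYAt7e3ALi4uAC5ubkAurq6ALu7uwC8vLwAvb29AL6+vgC/v78AwMDAAMHBwQDCwsIAw8PDAMTExADFxcUAxsbGAMfHxwDIyMgAycnJAMrKygDLy8sAzMzMAM3NzQDOzs4Az8/PANDQ0ADR0dEA0tLSANPT0wDU1NQA1dXVANbW1gDX19cA2NjYANnZ2QDa2toA29vbANzc3ADd3d0A3t7eAN/f3wDg4OAA4eHhAOLi4gDj4+MA5OTkAOXl5QDm5uYA5+fnAOjo6ADp6ekA6urqAOvr6wDs7OwA7e3tAO7u7gDv7+8A8PDwAPHx8QDy8vIA8/PzAPT09AD19fUA9vb2APf39wD4+PgA+fn5APr6+gD7+/sA/Pz8AP39/QD+/v4A////AHBEKCx4iIR0ZDwsWHx0bHR4XDxEjIyEbEgsOGiAiJSQfFxgfJiYiHRQNFB0iMDUoHh4hIzA4LyciGxUXHTEwIh8iJis0OTg1LiQgGh8xLCEhJSwwMC0oJiclIR0jNTAiISUrLi0lIR8YGx4bIzM4KSAhJSckIiEfEQgNFyAlMzUbHSIiISEhIRkPDBcgICEpDxghISEiIiIhHRshIyIZFgsWICMjIyMiIiMkJS0sIhQXGyAkKSUiIiYkJigtJiEdHR0fIy4uJCQlIyMjJiomICIiIiQqKyUjIRoVHCMtLCQoJiMiIyMiIRkNDhoiJicqHxkPFSAiIR8ZDgwaICIiIA="/>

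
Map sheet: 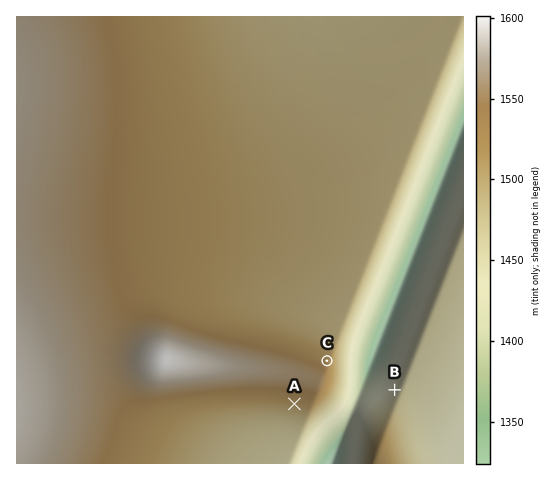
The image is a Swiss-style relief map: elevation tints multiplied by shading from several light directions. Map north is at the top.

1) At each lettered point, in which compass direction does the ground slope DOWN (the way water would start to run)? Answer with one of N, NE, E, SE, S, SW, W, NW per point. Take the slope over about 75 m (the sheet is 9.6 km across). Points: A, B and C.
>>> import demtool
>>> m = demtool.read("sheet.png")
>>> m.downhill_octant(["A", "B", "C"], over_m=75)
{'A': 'S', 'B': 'NW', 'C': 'NE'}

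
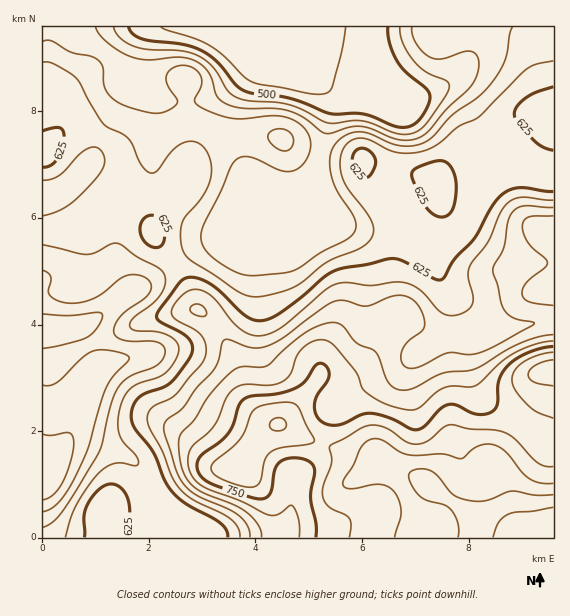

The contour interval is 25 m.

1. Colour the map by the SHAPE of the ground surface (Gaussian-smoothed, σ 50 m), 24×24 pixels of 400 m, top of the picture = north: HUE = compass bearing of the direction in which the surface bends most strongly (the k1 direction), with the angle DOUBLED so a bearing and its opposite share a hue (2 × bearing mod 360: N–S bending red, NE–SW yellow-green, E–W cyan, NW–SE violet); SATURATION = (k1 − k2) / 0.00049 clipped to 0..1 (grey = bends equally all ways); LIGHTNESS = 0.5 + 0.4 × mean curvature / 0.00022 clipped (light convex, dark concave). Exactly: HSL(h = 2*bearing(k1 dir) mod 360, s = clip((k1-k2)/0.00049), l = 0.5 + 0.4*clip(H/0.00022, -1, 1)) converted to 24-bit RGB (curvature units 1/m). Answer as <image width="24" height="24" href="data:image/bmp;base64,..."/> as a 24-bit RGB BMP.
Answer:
<image width="24" height="24" href="data:image/bmp;base64,Qk32BgAAAAAAADYAAAAoAAAAGAAAABgAAAABABgAAAAAAMAGAAATCwAAEwsAAAAAAAAAAAAAYibWv1meyrxrwM9zOjdyeHmAgG5tRxMTJiENQlANyP8QMW1fiHdMsrJMfpZhWml8hJxurX9VVUBBZ5FWc6CSi5CigYqkgYKpKBZt1X/V7t3d0MO3Vj2Tez5oOQANbyQJYG8rKNEedv94GVeYejqv06yCbpZJQGhEaVxKumlOYrKXa9fDXJW0gY6ngK+4eJLGCCsjQ4FJ5NCl1aOXjzCcYgJo9w/n4trx0+H40/jwj+e4EBs9J1h84b/M3avXg1idRnyRsdrQqtrSUXaMWz0+faw+QMBBQGVYPVRuGGFP1M1b03cyUhk9NxJMlezp1vD108vz8NfZvC5CJhUiFFYnJ64lr2Z7y6jRfeTziLfeymeWikGGfGalpt2tWJSMSDM1bJNfG2Jko4ZM2Ts6eyl2PsDNfPWxVaFQfFNU519s7likhpnYceb/UKjvaXjI0uLSeLmjKCJMy09kdZK6krrPw4mIfSlWfFpam56IM3CFL1R/y4axkpbVn+nnZXitjWFgXlBksKd119Do3uLtQKSHID88Q4VQr8+ErlOBOSBbt7N0lb15amFFmyUyokRSh3JrmKxqS4iIFkhoiLG2vtfTd4K5jkibooulb36zleTAc7/I63Wq7zBnMVozIoImeLMpYlQ+VT+Eh7Z9vIh4bC1ymjtYuHhHjIZTs72NU4BdFFVNIbNUgrhofDt/oWGLl3l1p69hnMVCQzcjVzYk5Hpzv6XNVZW8ka97N2xnPGd1fqp3pnKqVCLTtHnx79X2zLvq07Ln2YjfczqSMEoKIjMAHCYNbXUgdlgsptlebsitYDjThGrN0NS8xsqtU1KTvWBncFhDK1IzU4QsZ4EzHFxEG7uqr8bs3dX2SFIWl4AkqS7g86f+7YvpGzBmP24XG8wVhf+QQJONMkNeYFmUz62g1oB7ekp7q0d6wmpxQpB3T7+6lX+sQ3RRID0MFjMANUkAq2stdJsmBEMLAaxn0rH65cr/3NL50/jxeNy4TDZqQlhiOnJlrIZo0JGAl22vTke+5s7kudTfMmGgh0Vxl0Fxq0t0u4EyZGMRem7L2rjkvKHVFWs3DCsII0ESvOOJ5e3XnEypYTmCaG6RQnyKXG2LzrWeqIGVSneMob6GxX99ZSJteDpfil1YY6Wnt6XWwrnrWWNEhZdMuI9xt0u4Xzt0GqcxIP8epME6by9BYT4xZ3g3MF8nQHhuvb2Ns3SJjV5ulKNKkGVGYDF1aFW6u6bLdquqYohMkJZIboSXcaV4gptyYESCrG24qeiwN7hRZF04azVGgHt5gIB+d391HWorMH4enUxWsEpLsJZefUlNVHlgLH9mn12ZyFp9p1NVm5tfmI/WrZHCnoKRQFSOhr3J5eLIhUtdOmlGYXB+f4B/f4B/f4B/f4B/YX5eNioQr5AqsbNOfFpYmINUMIZUJVNjwWumwb7avcnuVXpEs2aw0Y6zYY+gQbZ4v1Zdy1R1l6lrJmhtf3+Af4B/f4B/f3+AfEZ2fCFMidKAfqiaa2mZn62ZdquVEVNpUs7G1/TkXZPSP4oPF14yrXZmyZylYouTc0yAxpecy6+vJWCCcn2AgHZzgYBBdYF0Uwtru9iqesiMd2iKg3eMnaWCirSHLU5wFY8hnqsOMikL0uTMInFxK2k6t79ahWhkTFmArbWWw5aVtEWjVSRdhyoru9KSH5V4CgmQ7+rcjtPLa6Lxop7y0rPdrXKFakx8a39jfU8ziWM62qSzmFa7P4+mibSYdXiaUmiNl6F6qnJwrFi4bFDPlajR2ubfYZ/iAF/C2u/x1Ov3EFr/hQjC/12a2WF2dGSAektghmh1qJOhoYVdtZKPW6a7b5mji2yWYV2Eh5R8irGpeJvUf5rx0Nv32ufxkILnC0dyaesBlEwAMBADDiUOwntR8sbWuF/RoHa7jZ6zhqStiqaFkLqKYYGDZVFadVlUc01NpZkwU9MUGrdQJpR1W6o2r24hYgYQWSAXYlYNZjsRenVQEi4iD2IFoLswuVycsoe4t5q0jYCgq8S2s4auk1F8W2KAZHSlZlHK2t/x1PfyKoLVLxIaRDYOXkMVaWA1klWCpoOVloijnEmgiD1iTLYpEmQURHU0i5BdpaJ3j4WbwLl7fk9room5fb3bZJ/oc7Hv1fbs5m6KWAAxdjlagH9/gH9/f3+ATmV8n5qDjmiNiyOHvYuFqsurUZmgPnloYYdSf7Fca4tmvqI/dn9WiMg9UoUhHScMLzUGODEAQRABfUZNgH9/f4B/f4B/f3+AU159mZt7Y02FazK61eDSrMC9bnCxT1+rc6Ghjqlxa3Nb"/>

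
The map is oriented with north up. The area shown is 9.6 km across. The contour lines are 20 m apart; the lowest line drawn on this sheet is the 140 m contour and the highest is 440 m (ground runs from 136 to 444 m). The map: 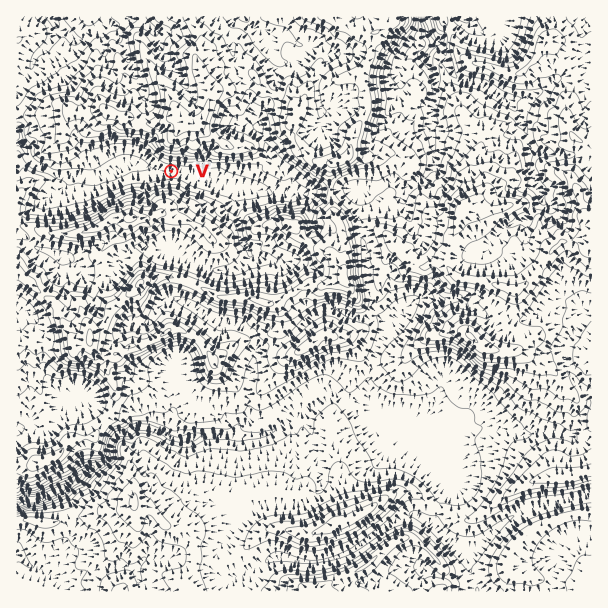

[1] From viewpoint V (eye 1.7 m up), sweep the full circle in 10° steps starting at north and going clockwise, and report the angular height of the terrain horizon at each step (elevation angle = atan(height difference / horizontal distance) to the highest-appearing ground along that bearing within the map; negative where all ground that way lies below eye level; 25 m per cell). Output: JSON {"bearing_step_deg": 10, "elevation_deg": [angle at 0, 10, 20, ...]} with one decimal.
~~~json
{"bearing_step_deg": 10, "elevation_deg": [15.9, 15.9, 14.4, 12.6, 12.7, 11.4, 8.0, 6.1, 3.4, 3.3, 2.2, 3.5, 3.6, 3.6, 6.2, 8.1, 10.2, 12.5, 13.6, 13.5, 12.5, 10.9, 10.1, 8.7, 5.3, 1.6, 1.4, 0.4, 1.1, 1.9, 3.1, 5.0, 6.0, 8.1, 12.3, 14.9]}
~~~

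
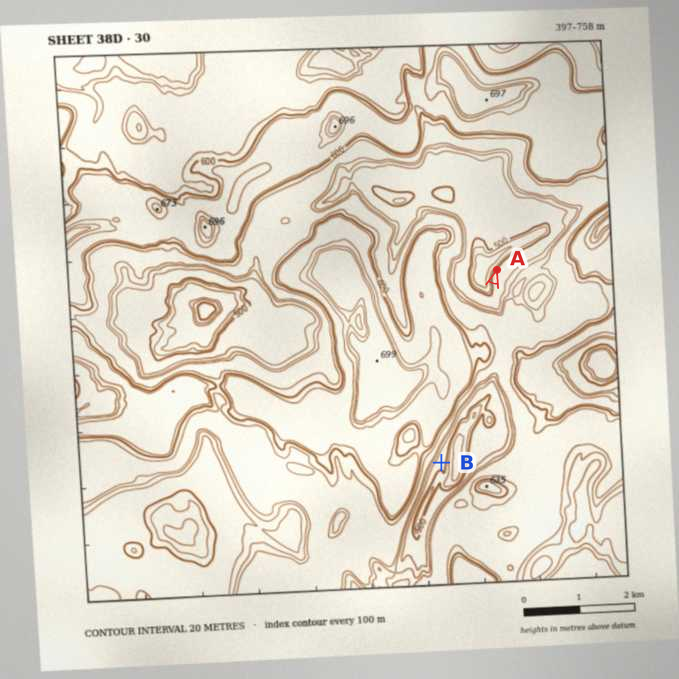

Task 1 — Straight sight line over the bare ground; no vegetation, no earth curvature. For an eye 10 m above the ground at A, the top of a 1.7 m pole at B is out of sight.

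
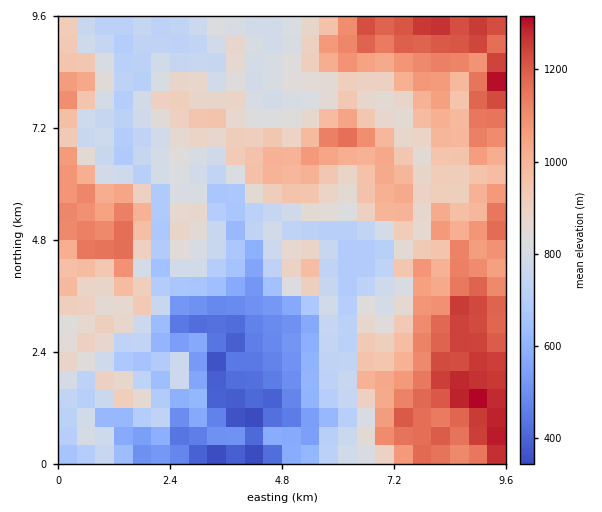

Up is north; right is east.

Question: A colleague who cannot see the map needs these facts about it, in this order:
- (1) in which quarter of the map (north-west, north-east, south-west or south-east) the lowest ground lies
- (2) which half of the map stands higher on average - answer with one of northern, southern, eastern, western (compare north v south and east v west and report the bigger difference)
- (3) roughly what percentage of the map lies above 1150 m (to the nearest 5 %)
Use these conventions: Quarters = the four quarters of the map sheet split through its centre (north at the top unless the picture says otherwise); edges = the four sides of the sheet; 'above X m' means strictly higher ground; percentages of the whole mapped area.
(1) The lowest ground is in the south-west quarter.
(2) The eastern half stands higher on average than the western half.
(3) Ground above 1150 m makes up about 10 % of the sheet.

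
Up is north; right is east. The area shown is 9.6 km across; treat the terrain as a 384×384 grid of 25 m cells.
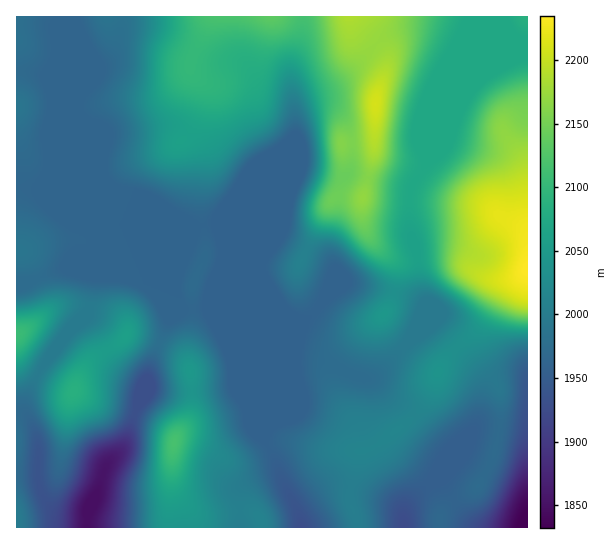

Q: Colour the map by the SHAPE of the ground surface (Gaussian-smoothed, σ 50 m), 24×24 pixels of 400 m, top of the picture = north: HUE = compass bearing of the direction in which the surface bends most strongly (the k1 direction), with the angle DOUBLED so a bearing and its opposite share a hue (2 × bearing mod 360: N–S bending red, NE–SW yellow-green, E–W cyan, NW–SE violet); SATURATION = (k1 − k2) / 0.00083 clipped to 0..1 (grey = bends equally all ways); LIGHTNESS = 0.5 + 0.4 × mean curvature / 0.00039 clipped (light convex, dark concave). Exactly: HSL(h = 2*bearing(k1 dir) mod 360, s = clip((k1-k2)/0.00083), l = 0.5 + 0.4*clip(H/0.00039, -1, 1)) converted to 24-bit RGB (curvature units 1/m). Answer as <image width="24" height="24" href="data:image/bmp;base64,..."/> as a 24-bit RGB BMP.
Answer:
<image width="24" height="24" href="data:image/bmp;base64,Qk32BgAAAAAAADYAAAAoAAAAGAAAABgAAAABABgAAAAAAMAGAAATCwAAEwsAAAAAAAAAAAAA3eSykjG1V8A9ECp9ZEqyZVud4tCdmJh2hqqIdHClVFOevty2h0fJSilzbHdmosqGv8ScWD6CNUB1uMWfsnGKvIBCd6RCJ0lj5KpPzhJhybdGCjY/LTJ1k2Sg4MKJpsZnZapyalp0YZeEqMx7YxdhfVGDcqOUqcCBtnhNaERaQYV5Zqhjp1yi16m3ya6QFi1O47IW3C/M59ayGEx3CkhkXTq99JeR5PCgSIF3fVd7aK5lm4JSWidwgpeXc5VynJtuq3R+oXafU6CGWIZ5X4J9rHx76q2fFhZsr+UvlROI/9d7MyMgCCsWCiAp7buU+/HQSF58T7i0i7S+kTWaXE6XgZillZGkipCcmIKeqYeYmpF3SXVqan93XHOA58KkPBqS3Q6KhRVu/NuupUOYK8yNACEzqu3O9trVtYXJUK2cZTZkgFt4VKeYX3CdnXV6lIl6dXSIqIOivoGdkGlhP3ZPTHFv1Lp/QSmlZhR+h3bP6NjLtrPattXbACg/D61q8p1Q5KaEbF2YazeGf3+AfoB9RGdunp5wjqWWdn2fkGqRqGBzwneKcZqOPmFuvsdlJFSfD5KBXanQ5NDKvbyfwX1oDyxCChcp8dQf5PBiM1JscVV8f3+Af3+AX1SBb7Btf5ZkcFxUgVl3pnCMtJ+Rp4uWSFaQlc6MNSSkJ/8ZAD433KOZ03N/1kxWeSw+AxsxwOa73+XRUSyocGyBf3+Af3+AXl6SlppuhFpQfXlWR39kcY+cu6Gkr3yQgGSIjLJSbChg8dnIATMrFYJH1pCx6n3W57rNAGSMetiYz7eLfSF7f3+Af3+Af3+AYHaKnGiPpWCGooxtQ6JJMolmoWtvxXKcqWyKpF9IXSsj99D75HzzDFhLOGsuqWdX8ejaGCCgOX4xvnU3gFZ7f3+Af3+AgH9/YoF+Wl6Rlnm806POycOiMn6CRHhZjj9OtxEhnw8SylM0fjEq+6zTmGjsOnTKfNDD1L+Zgxh3eWqBmK5Nfn6AgIB/f3+AjEVfebpGPIN0RpaOs3OX4Z6VgziQTRsfLgcFsnggjtDY1eHtQ2kjUZMYkWAweV45d4MvgkYngW90YGiGxJtya3qAgIB/e2KCvU+kvc2OPnV+VyxFUDQN4sUJqjtcVgCOrr3qz/v8lK7fo5m3jJWddJNvX3d5f4B+gIB/gH9/f4B/dX6AuIluWnCQf3+AU2qIaXXA5bWoSShWLwQcqulhovfOMTfOEAq30e3NjqdlcGlVsqh+j42SkoSabGWYdnaKf3+AgIB/gIB/f4CAc5xqkGOQf3+AfoB/JV9o/x0jYwshJ4K5zf7PUaqaQSphMURzysZxpm5jZ4x0f6tui5B+iGNvgG5zgH9/gIB/gIB/gH9/gW9rmJNaYH9yf4B/f3+AJDFr/xb799TnSNvw0u2ZR158Mix3Q1CDr699paOMjKmifpeajINof3N7gH9/gH+AgHx6f3BddEU5kX5InJViOactY4F7f3+AUGWAAEGG/NPPVWrD7uTORVSMKTt/O2m6pKTCq6u6kI+hhnePjIp2cYGCgH9/f3+Am0+QrUqQoWyBhKJ1bpByy8KJFmRSfoB/f3+AACIz/7NtnrI69q5aWY0+L2R3LYN0V5uDuY6Gpm18mnh2hJd+aWqFgH9/f3+ATluOjGOwwp/Fsaa+fYarwpeWrT1vFFgZW4FhBQEy++Vltepb68CMdtqZIjGGYX9yLWBPmHFFq4hGh6JujqRvX2l9gH9/gH18TkxqZ2BbmatlqJN0mGdvm35vvW6lv46sF4NkCgEyt/+n5EK89NKAytthFiNRf3+AO1p3ileeytCdaJR8qqqYVWSIfXyAmWKba1mTZGGTrqh3koZekIpsmZeFc3SRybqkNi+jBAdRg/ZmjCt58e224seOECpOen6AXHaBL3uX28e6oW+jpZGBd1iGf3+AXISIamWeVlGlvYCRqZiVhqSkjZOef3eawbCJWh+DHTJ5kMNhRIF4zuKe8bCfLElwSHB8f3+AJn1iXbVUv5G2lYpeaHt/f3+AdnZ/T3ViRD5ksZ5/tbGWjpZ/eYRzhmp7sodtcyiIOHCWo4t5YLNfQKxK67Cap1WuKmFvfICAfIB9Pnw6ZpIsjJuOZ22Lf3+AhVh+Zpp8NVWFibCPto2Gp3hugnZmcl5dnnJbhlWaNnqXknCgtMCSXY12ubpxxX+USVuLUnuAgIB/gIB/gX93mJtqamV3eXSAmVuWd51uPU9nd4JLp4RMrYtul3iGdGeTi4mijamrMkeIll+ju8GCfYN2hp5hqY1lfGaLTW+BeX6Afn2ApVpy"/>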